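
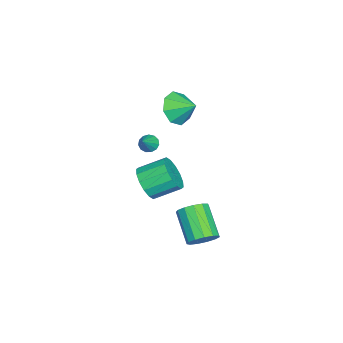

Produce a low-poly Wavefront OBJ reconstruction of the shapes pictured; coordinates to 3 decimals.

v 1.617 0.396 -1.407
v 2.213 0.93 -2.024
v 1.798 2.218 -1.31
v 1.203 1.684 -0.693
v 1.749 0.914 -2.264
v 1.334 2.202 -1.55
v 1.249 0.759 -2.275
v 0.835 2.047 -1.56
v 0.849 0.507 -2.053
v 0.434 1.795 -1.339
v 0.654 0.225 -1.658
v 0.239 1.513 -0.944
v 0.717 -0.011 -1.196
v 0.303 1.277 -0.481
v 1.022 -0.138 -0.79
v 0.607 1.15 -0.076
v 1.486 -0.122 -0.55
v 1.071 1.166 0.164
v 1.985 0.033 -0.54
v 1.571 1.321 0.175
v 2.386 0.285 -0.761
v 1.971 1.573 -0.047
v 2.581 0.567 -1.156
v 2.166 1.855 -0.442
v 2.517 0.803 -1.619
v 2.103 2.091 -0.904
v 3.852 3.843 -3.174
v 4.471 3.599 -2.695
v 3.206 2.732 -1.506
v 2.588 2.977 -1.986
v 4.338 4.012 -2.535
v 3.073 3.145 -1.346
v 4.05 4.371 -2.579
v 2.786 3.504 -1.39
v 3.7 4.563 -2.812
v 2.436 3.696 -1.623
v 3.398 4.526 -3.16
v 2.134 3.659 -1.971
v 3.241 4.273 -3.512
v 1.976 3.406 -2.323
v 3.277 3.883 -3.758
v 2.013 3.016 -2.569
v 3.496 3.48 -3.818
v 2.232 2.614 -2.629
v 3.828 3.193 -3.674
v 2.564 2.327 -2.485
v 4.168 3.113 -3.371
v 2.904 2.246 -2.182
v 4.408 3.264 -3.006
v 3.143 2.397 -1.817
v -3.347 -0.874 -2.283
v -2.981 -0.935 -2.703
v -2.413 -0.946 -1.457
v -3.004 -0.625 -2.65
v -3.136 -0.394 -2.48
v -3.335 -0.315 -2.248
v -3.538 -0.413 -2.028
v -3.68 -0.658 -1.888
v -3.717 -0.971 -1.874
v -3.636 -1.253 -1.99
v -3.464 -1.415 -2.199
v -3.255 -1.405 -2.435
v -3.075 -1.226 -2.623
v -2.689 0.807 1.199
v -1.796 0.335 1.521
v -2.351 1.873 1.821
v -1.706 0.72 0.813
v -2.191 1.156 0.33
v -2.969 1.387 0.357
v -3.582 1.279 0.876
v -3.673 0.894 1.585
v -3.187 0.458 2.067
v -2.41 0.227 2.041
f 2 1 5
f 2 5 3
f 3 5 6
f 3 6 4
f 5 1 7
f 5 7 6
f 6 7 8
f 6 8 4
f 7 1 9
f 7 9 8
f 8 9 10
f 8 10 4
f 9 1 11
f 9 11 10
f 10 11 12
f 10 12 4
f 11 1 13
f 11 13 12
f 12 13 14
f 12 14 4
f 13 1 15
f 13 15 14
f 14 15 16
f 14 16 4
f 15 1 17
f 15 17 16
f 16 17 18
f 16 18 4
f 17 1 19
f 17 19 18
f 18 19 20
f 18 20 4
f 19 1 21
f 19 21 20
f 20 21 22
f 20 22 4
f 21 1 23
f 21 23 22
f 22 23 24
f 22 24 4
f 23 1 25
f 23 25 24
f 24 25 26
f 24 26 4
f 25 1 2
f 25 2 26
f 26 2 3
f 26 3 4
f 28 27 31
f 28 31 29
f 29 31 32
f 29 32 30
f 31 27 33
f 31 33 32
f 32 33 34
f 32 34 30
f 33 27 35
f 33 35 34
f 34 35 36
f 34 36 30
f 35 27 37
f 35 37 36
f 36 37 38
f 36 38 30
f 37 27 39
f 37 39 38
f 38 39 40
f 38 40 30
f 39 27 41
f 39 41 40
f 40 41 42
f 40 42 30
f 41 27 43
f 41 43 42
f 42 43 44
f 42 44 30
f 43 27 45
f 43 45 44
f 44 45 46
f 44 46 30
f 45 27 47
f 45 47 46
f 46 47 48
f 46 48 30
f 47 27 49
f 47 49 48
f 48 49 50
f 48 50 30
f 49 27 28
f 49 28 50
f 50 28 29
f 50 29 30
f 52 51 54
f 52 54 53
f 54 51 55
f 54 55 53
f 55 51 56
f 55 56 53
f 56 51 57
f 56 57 53
f 57 51 58
f 57 58 53
f 58 51 59
f 58 59 53
f 59 51 60
f 59 60 53
f 60 51 61
f 60 61 53
f 61 51 62
f 61 62 53
f 62 51 63
f 62 63 53
f 63 51 52
f 63 52 53
f 65 64 67
f 65 67 66
f 67 64 68
f 67 68 66
f 68 64 69
f 68 69 66
f 69 64 70
f 69 70 66
f 70 64 71
f 70 71 66
f 71 64 72
f 71 72 66
f 72 64 73
f 72 73 66
f 73 64 65
f 73 65 66



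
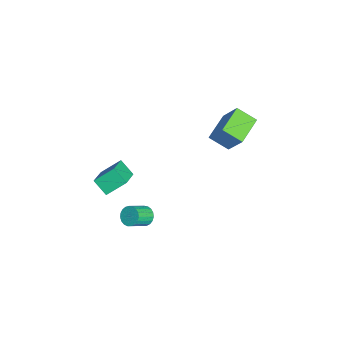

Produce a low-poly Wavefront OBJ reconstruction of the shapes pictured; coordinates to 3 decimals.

v 3.276 -2.915 1.382
v 2.685 -3.515 2.058
v 3.125 -1.834 2.209
v 2.535 -2.434 2.886
v 4.645 -3.346 2.194
v 4.055 -3.946 2.871
v 4.495 -2.265 3.022
v 3.904 -2.865 3.698
v 0.701 3.468 1.308
v 0.215 2.437 1.972
v -0.688 4.403 1.743
v -1.174 3.372 2.407
v 1.634 4.088 2.953
v 1.148 3.057 3.617
v 0.245 5.023 3.388
v -0.241 3.992 4.052
v 3.445 -1.301 -1.362
v 3.918 -0.904 -1.306
v 4.528 -1.742 -0.522
v 4.055 -2.139 -0.578
v 3.765 -0.833 -1.111
v 4.375 -1.671 -0.327
v 3.557 -0.843 -0.96
v 4.167 -1.681 -0.175
v 3.329 -0.932 -0.878
v 3.94 -1.77 -0.093
v 3.121 -1.085 -0.879
v 3.732 -1.923 -0.095
v 2.97 -1.275 -0.965
v 3.58 -2.113 -0.18
v 2.9 -1.47 -1.119
v 3.511 -2.308 -0.334
v 2.925 -1.635 -1.315
v 3.535 -2.473 -0.53
v 3.039 -1.743 -1.519
v 3.65 -2.581 -0.734
v 3.224 -1.775 -1.696
v 3.834 -2.612 -0.912
v 3.447 -1.724 -1.816
v 4.057 -2.562 -1.031
v 3.669 -1.6 -1.857
v 4.28 -2.438 -1.072
v 3.853 -1.425 -1.812
v 4.463 -2.263 -1.028
v 3.966 -1.228 -1.69
v 4.576 -2.066 -0.906
v 3.989 -1.044 -1.511
v 4.599 -1.882 -0.727
f 2 4 1
f 5 2 1
f 1 4 3
f 3 5 1
f 2 8 4
f 6 2 5
f 6 8 2
f 4 8 3
f 7 5 3
f 3 8 7
f 7 6 5
f 8 6 7
f 10 12 9
f 13 10 9
f 9 12 11
f 11 13 9
f 10 16 12
f 14 10 13
f 14 16 10
f 12 16 11
f 15 13 11
f 11 16 15
f 15 14 13
f 16 14 15
f 18 17 21
f 18 21 19
f 19 21 22
f 19 22 20
f 21 17 23
f 21 23 22
f 22 23 24
f 22 24 20
f 23 17 25
f 23 25 24
f 24 25 26
f 24 26 20
f 25 17 27
f 25 27 26
f 26 27 28
f 26 28 20
f 27 17 29
f 27 29 28
f 28 29 30
f 28 30 20
f 29 17 31
f 29 31 30
f 30 31 32
f 30 32 20
f 31 17 33
f 31 33 32
f 32 33 34
f 32 34 20
f 33 17 35
f 33 35 34
f 34 35 36
f 34 36 20
f 35 17 37
f 35 37 36
f 36 37 38
f 36 38 20
f 37 17 39
f 37 39 38
f 38 39 40
f 38 40 20
f 39 17 41
f 39 41 40
f 40 41 42
f 40 42 20
f 41 17 43
f 41 43 42
f 42 43 44
f 42 44 20
f 43 17 45
f 43 45 44
f 44 45 46
f 44 46 20
f 45 17 47
f 45 47 46
f 46 47 48
f 46 48 20
f 47 17 18
f 47 18 48
f 48 18 19
f 48 19 20



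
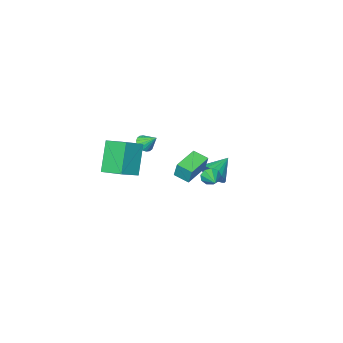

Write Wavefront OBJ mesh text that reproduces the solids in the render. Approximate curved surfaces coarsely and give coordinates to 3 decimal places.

v 3.152 -2.638 1.976
v 4.364 -2.492 2.619
v 2.729 -1.178 2.441
v 3.941 -1.032 3.084
v 4.019 -1.808 0.156
v 5.231 -1.662 0.799
v 3.596 -0.348 0.621
v 4.808 -0.202 1.264
v -2.533 -2.065 -2.817
v -2.214 -2.048 -3.36
v -1.967 -0.795 -2.443
v -2.599 -1.862 -3.409
v -2.954 -1.771 -3.181
v -3.111 -1.818 -2.783
v -2.998 -1.98 -2.4
v -2.667 -2.183 -2.213
v -2.274 -2.33 -2.307
v -2.001 -2.354 -2.641
v -1.978 -2.242 -3.056
v -2.978 -2.527 -3.044
v -2.652 -2.084 -2.257
v -4.342 -2.853 -2.296
v -2.819 -1.8 -2.437
v -3.01 -1.627 -2.709
v -3.195 -1.592 -3.032
v -3.348 -1.698 -3.357
v -3.445 -1.931 -3.635
v -3.47 -2.254 -3.822
v -3.42 -2.619 -3.891
v -3.303 -2.97 -3.831
v -3.137 -3.253 -3.651
v -2.946 -3.426 -3.379
v -2.76 -3.461 -3.056
v -2.608 -3.355 -2.731
v -2.511 -3.122 -2.454
v -2.486 -2.799 -2.266
v -2.535 -2.434 -2.197
v 2.367 -1.587 2.129
v 2.772 -1.199 1.917
v 2.053 -0.853 2.871
v 2.556 -1.144 1.771
v 2.301 -1.177 1.696
v 2.06 -1.292 1.707
v 1.88 -1.464 1.801
v 1.796 -1.662 1.961
v 1.826 -1.844 2.154
v 1.962 -1.975 2.342
v 2.179 -2.03 2.488
v 2.433 -1.997 2.563
v 2.674 -1.883 2.552
v 2.854 -1.71 2.457
v 2.938 -1.513 2.298
v 2.909 -1.33 2.105
v -0.329 -0.98 -0.006
v -0.303 -0.626 1.056
v -0.729 -0.097 -0.291
v -0.703 0.257 0.772
v 1.223 -0.357 -0.252
v 1.249 -0.003 0.811
v 0.823 0.526 -0.536
v 0.849 0.88 0.526
f 2 4 1
f 5 2 1
f 1 4 3
f 3 5 1
f 2 8 4
f 6 2 5
f 6 8 2
f 4 8 3
f 7 5 3
f 3 8 7
f 7 6 5
f 8 6 7
f 10 9 12
f 10 12 11
f 12 9 13
f 12 13 11
f 13 9 14
f 13 14 11
f 14 9 15
f 14 15 11
f 15 9 16
f 15 16 11
f 16 9 17
f 16 17 11
f 17 9 18
f 17 18 11
f 18 9 19
f 18 19 11
f 19 9 10
f 19 10 11
f 21 20 23
f 21 23 22
f 23 20 24
f 23 24 22
f 24 20 25
f 24 25 22
f 25 20 26
f 25 26 22
f 26 20 27
f 26 27 22
f 27 20 28
f 27 28 22
f 28 20 29
f 28 29 22
f 29 20 30
f 29 30 22
f 30 20 31
f 30 31 22
f 31 20 32
f 31 32 22
f 32 20 33
f 32 33 22
f 33 20 34
f 33 34 22
f 34 20 35
f 34 35 22
f 35 20 36
f 35 36 22
f 36 20 37
f 36 37 22
f 37 20 21
f 37 21 22
f 39 38 41
f 39 41 40
f 41 38 42
f 41 42 40
f 42 38 43
f 42 43 40
f 43 38 44
f 43 44 40
f 44 38 45
f 44 45 40
f 45 38 46
f 45 46 40
f 46 38 47
f 46 47 40
f 47 38 48
f 47 48 40
f 48 38 49
f 48 49 40
f 49 38 50
f 49 50 40
f 50 38 51
f 50 51 40
f 51 38 52
f 51 52 40
f 52 38 53
f 52 53 40
f 53 38 39
f 53 39 40
f 55 57 54
f 58 55 54
f 54 57 56
f 56 58 54
f 55 61 57
f 59 55 58
f 59 61 55
f 57 61 56
f 60 58 56
f 56 61 60
f 60 59 58
f 61 59 60



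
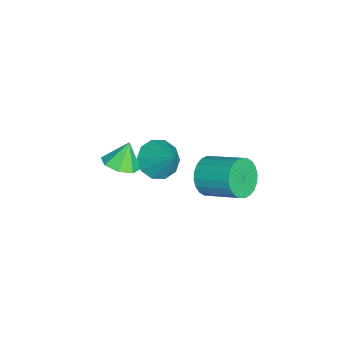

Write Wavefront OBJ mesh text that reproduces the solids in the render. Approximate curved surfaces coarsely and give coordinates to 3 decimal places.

v 1.653 -0.591 0.352
v 2.222 -0.232 -0.305
v 2.467 0.271 1.528
v 1.766 0.124 -0.249
v 1.266 0.206 0.036
v 0.915 -0.016 0.442
v 0.845 -0.458 0.813
v 1.084 -0.95 1.008
v 1.54 -1.305 0.952
v 2.04 -1.387 0.667
v 2.392 -1.165 0.261
v 2.461 -0.724 -0.11
v 1.353 -2.176 -0.503
v 1.939 -1.575 -0.455
v 0.967 -1.884 0.563
v 1.389 -1.363 -0.712
v 0.818 -1.627 -0.847
v 0.561 -2.212 -0.78
v 0.768 -2.776 -0.55
v 1.317 -2.989 -0.293
v 1.888 -2.725 -0.158
v 2.145 -2.139 -0.225
v 3.371 1.648 1.46
v 3.908 1.79 0.752
v 4.486 3.194 1.471
v 3.949 3.052 2.18
v 3.617 1.96 0.653
v 4.195 3.364 1.372
v 3.289 2.083 0.677
v 3.867 3.487 1.396
v 2.973 2.14 0.82
v 3.552 3.544 1.539
v 2.718 2.122 1.061
v 3.297 3.526 1.78
v 2.563 2.031 1.362
v 3.141 3.435 2.081
v 2.53 1.883 1.679
v 3.108 3.287 2.398
v 2.625 1.698 1.962
v 3.203 3.102 2.681
v 2.834 1.506 2.169
v 3.412 2.91 2.888
v 3.125 1.336 2.268
v 3.703 2.74 2.987
v 3.453 1.213 2.244
v 4.031 2.617 2.963
v 3.768 1.156 2.101
v 4.347 2.56 2.82
v 4.023 1.174 1.86
v 4.602 2.578 2.579
v 4.179 1.265 1.559
v 4.757 2.669 2.278
v 4.212 1.413 1.242
v 4.79 2.817 1.961
v 4.117 1.598 0.959
v 4.695 3.002 1.678
f 2 1 4
f 2 4 3
f 4 1 5
f 4 5 3
f 5 1 6
f 5 6 3
f 6 1 7
f 6 7 3
f 7 1 8
f 7 8 3
f 8 1 9
f 8 9 3
f 9 1 10
f 9 10 3
f 10 1 11
f 10 11 3
f 11 1 12
f 11 12 3
f 12 1 2
f 12 2 3
f 14 13 16
f 14 16 15
f 16 13 17
f 16 17 15
f 17 13 18
f 17 18 15
f 18 13 19
f 18 19 15
f 19 13 20
f 19 20 15
f 20 13 21
f 20 21 15
f 21 13 22
f 21 22 15
f 22 13 14
f 22 14 15
f 24 23 27
f 24 27 25
f 25 27 28
f 25 28 26
f 27 23 29
f 27 29 28
f 28 29 30
f 28 30 26
f 29 23 31
f 29 31 30
f 30 31 32
f 30 32 26
f 31 23 33
f 31 33 32
f 32 33 34
f 32 34 26
f 33 23 35
f 33 35 34
f 34 35 36
f 34 36 26
f 35 23 37
f 35 37 36
f 36 37 38
f 36 38 26
f 37 23 39
f 37 39 38
f 38 39 40
f 38 40 26
f 39 23 41
f 39 41 40
f 40 41 42
f 40 42 26
f 41 23 43
f 41 43 42
f 42 43 44
f 42 44 26
f 43 23 45
f 43 45 44
f 44 45 46
f 44 46 26
f 45 23 47
f 45 47 46
f 46 47 48
f 46 48 26
f 47 23 49
f 47 49 48
f 48 49 50
f 48 50 26
f 49 23 51
f 49 51 50
f 50 51 52
f 50 52 26
f 51 23 53
f 51 53 52
f 52 53 54
f 52 54 26
f 53 23 55
f 53 55 54
f 54 55 56
f 54 56 26
f 55 23 24
f 55 24 56
f 56 24 25
f 56 25 26



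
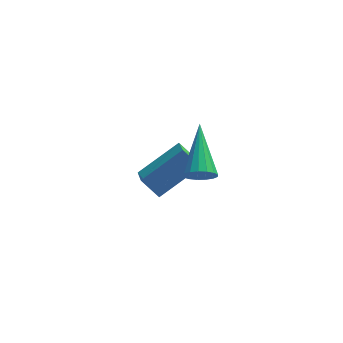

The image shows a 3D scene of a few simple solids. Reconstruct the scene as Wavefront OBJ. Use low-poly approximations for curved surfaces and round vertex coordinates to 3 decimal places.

v -4.501 -1.315 -2.79
v -3.132 -0.649 -1.792
v -4.626 -0.3 -3.295
v -3.257 0.365 -2.297
v -3.903 -1.565 -3.443
v -2.534 -0.9 -2.445
v -4.028 -0.551 -3.948
v -2.659 0.115 -2.95
v -2.622 -4.493 0.352
v -2.434 -4.213 -0.096
v -2.618 -2.807 1.408
v -2.701 -4.199 -0.118
v -2.95 -4.251 -0.033
v -3.123 -4.359 0.14
v -3.182 -4.498 0.362
v -3.113 -4.636 0.581
v -2.931 -4.741 0.748
v -2.679 -4.789 0.824
v -2.413 -4.769 0.792
v -2.196 -4.687 0.659
v -2.076 -4.56 0.455
v -2.082 -4.417 0.228
v -2.211 -4.292 0.029
f 2 4 1
f 5 2 1
f 1 4 3
f 3 5 1
f 2 8 4
f 6 2 5
f 6 8 2
f 4 8 3
f 7 5 3
f 3 8 7
f 7 6 5
f 8 6 7
f 10 9 12
f 10 12 11
f 12 9 13
f 12 13 11
f 13 9 14
f 13 14 11
f 14 9 15
f 14 15 11
f 15 9 16
f 15 16 11
f 16 9 17
f 16 17 11
f 17 9 18
f 17 18 11
f 18 9 19
f 18 19 11
f 19 9 20
f 19 20 11
f 20 9 21
f 20 21 11
f 21 9 22
f 21 22 11
f 22 9 23
f 22 23 11
f 23 9 10
f 23 10 11



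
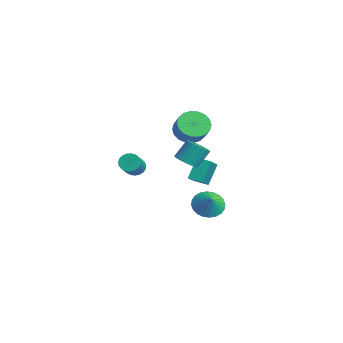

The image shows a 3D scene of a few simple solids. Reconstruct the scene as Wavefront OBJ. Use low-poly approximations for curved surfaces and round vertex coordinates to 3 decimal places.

v 1.43 -0.011 -1.947
v 2.02 -0.203 -2.529
v 2.11 -0.149 -1.213
v 2.059 0.125 -2.503
v 2.003 0.433 -2.393
v 1.859 0.673 -2.214
v 1.65 0.809 -1.996
v 1.408 0.82 -1.77
v 1.169 0.705 -1.571
v 0.97 0.48 -1.429
v 0.841 0.181 -1.366
v 0.802 -0.147 -1.392
v 0.858 -0.455 -1.502
v 1.002 -0.695 -1.68
v 1.211 -0.831 -1.899
v 1.453 -0.842 -2.125
v 1.692 -0.726 -2.324
v 1.891 -0.502 -2.466
v 2.649 -1.771 1.968
v 3.187 -1.462 1.774
v 3.128 -0.78 2.697
v 2.591 -1.089 2.892
v 2.992 -1.317 1.654
v 2.934 -0.635 2.578
v 2.738 -1.251 1.589
v 2.68 -0.568 2.513
v 2.469 -1.274 1.59
v 2.411 -0.592 2.513
v 2.231 -1.384 1.656
v 2.173 -0.701 2.579
v 2.065 -1.56 1.776
v 2.007 -0.878 2.699
v 2 -1.773 1.929
v 1.942 -1.091 2.853
v 2.048 -1.986 2.089
v 1.989 -1.304 3.013
v 2.199 -2.161 2.228
v 2.141 -1.479 3.152
v 2.428 -2.269 2.322
v 2.37 -1.587 3.246
v 2.695 -2.291 2.355
v 2.637 -1.609 3.279
v 2.955 -2.223 2.321
v 2.897 -1.541 3.245
v 3.161 -2.077 2.226
v 3.103 -1.395 3.15
v 3.279 -1.878 2.087
v 3.221 -1.195 3.01
v 3.288 -1.66 1.926
v 3.23 -0.978 2.85
v -3.364 1.066 -2.622
v -3.773 1.77 -1.446
v -4.649 2.022 -3.643
v -5.059 2.727 -2.467
v -2.821 1.633 -2.773
v -3.231 2.338 -1.597
v -4.107 2.59 -3.794
v -4.516 3.294 -2.618
v 0.697 -3.578 1.1
v 1.018 -3.698 0.67
v 1.904 -4.341 1.51
v 1.583 -4.222 1.94
v 1.102 -3.496 0.737
v 1.987 -4.139 1.577
v 1.115 -3.308 0.866
v 2.001 -3.951 1.707
v 1.056 -3.167 1.037
v 1.942 -3.81 1.877
v 0.935 -3.097 1.218
v 1.821 -3.74 2.058
v 0.773 -3.11 1.378
v 1.659 -3.754 2.218
v 0.598 -3.204 1.491
v 1.484 -3.848 2.331
v 0.44 -3.363 1.536
v 1.325 -4.007 2.376
v 0.326 -3.559 1.505
v 1.212 -4.203 2.346
v 0.277 -3.759 1.405
v 1.162 -4.402 2.245
v 0.3 -3.927 1.252
v 1.186 -4.57 2.092
v 0.392 -4.035 1.072
v 1.277 -4.678 1.912
v 0.537 -4.064 0.897
v 1.422 -4.707 1.738
v 0.709 -4.009 0.758
v 1.595 -4.652 1.598
v 0.879 -3.879 0.677
v 1.765 -4.523 1.517
v -3.705 1.298 0.708
v -3.177 0.847 0.136
v -2.367 0.75 0.96
v -2.895 1.202 1.532
v -3.069 1.228 0.075
v -2.259 1.131 0.899
v -3.088 1.623 0.139
v -2.277 1.526 0.963
v -3.228 1.954 0.316
v -2.418 1.857 1.14
v -3.464 2.154 0.571
v -2.653 2.058 1.395
v -3.746 2.186 0.853
v -2.936 2.089 1.677
v -4.021 2.041 1.106
v -3.211 1.944 1.93
v -4.233 1.75 1.28
v -3.423 1.653 2.104
v -4.341 1.369 1.341
v -3.531 1.272 2.165
v -4.323 0.974 1.277
v -3.512 0.877 2.101
v -4.182 0.643 1.1
v -3.372 0.546 1.924
v -3.947 0.442 0.845
v -3.136 0.346 1.669
v -3.664 0.411 0.563
v -2.854 0.314 1.387
v -3.389 0.556 0.31
v -2.579 0.459 1.134
f 2 1 4
f 2 4 3
f 4 1 5
f 4 5 3
f 5 1 6
f 5 6 3
f 6 1 7
f 6 7 3
f 7 1 8
f 7 8 3
f 8 1 9
f 8 9 3
f 9 1 10
f 9 10 3
f 10 1 11
f 10 11 3
f 11 1 12
f 11 12 3
f 12 1 13
f 12 13 3
f 13 1 14
f 13 14 3
f 14 1 15
f 14 15 3
f 15 1 16
f 15 16 3
f 16 1 17
f 16 17 3
f 17 1 18
f 17 18 3
f 18 1 2
f 18 2 3
f 20 19 23
f 20 23 21
f 21 23 24
f 21 24 22
f 23 19 25
f 23 25 24
f 24 25 26
f 24 26 22
f 25 19 27
f 25 27 26
f 26 27 28
f 26 28 22
f 27 19 29
f 27 29 28
f 28 29 30
f 28 30 22
f 29 19 31
f 29 31 30
f 30 31 32
f 30 32 22
f 31 19 33
f 31 33 32
f 32 33 34
f 32 34 22
f 33 19 35
f 33 35 34
f 34 35 36
f 34 36 22
f 35 19 37
f 35 37 36
f 36 37 38
f 36 38 22
f 37 19 39
f 37 39 38
f 38 39 40
f 38 40 22
f 39 19 41
f 39 41 40
f 40 41 42
f 40 42 22
f 41 19 43
f 41 43 42
f 42 43 44
f 42 44 22
f 43 19 45
f 43 45 44
f 44 45 46
f 44 46 22
f 45 19 47
f 45 47 46
f 46 47 48
f 46 48 22
f 47 19 49
f 47 49 48
f 48 49 50
f 48 50 22
f 49 19 20
f 49 20 50
f 50 20 21
f 50 21 22
f 52 54 51
f 55 52 51
f 51 54 53
f 53 55 51
f 52 58 54
f 56 52 55
f 56 58 52
f 54 58 53
f 57 55 53
f 53 58 57
f 57 56 55
f 58 56 57
f 60 59 63
f 60 63 61
f 61 63 64
f 61 64 62
f 63 59 65
f 63 65 64
f 64 65 66
f 64 66 62
f 65 59 67
f 65 67 66
f 66 67 68
f 66 68 62
f 67 59 69
f 67 69 68
f 68 69 70
f 68 70 62
f 69 59 71
f 69 71 70
f 70 71 72
f 70 72 62
f 71 59 73
f 71 73 72
f 72 73 74
f 72 74 62
f 73 59 75
f 73 75 74
f 74 75 76
f 74 76 62
f 75 59 77
f 75 77 76
f 76 77 78
f 76 78 62
f 77 59 79
f 77 79 78
f 78 79 80
f 78 80 62
f 79 59 81
f 79 81 80
f 80 81 82
f 80 82 62
f 81 59 83
f 81 83 82
f 82 83 84
f 82 84 62
f 83 59 85
f 83 85 84
f 84 85 86
f 84 86 62
f 85 59 87
f 85 87 86
f 86 87 88
f 86 88 62
f 87 59 89
f 87 89 88
f 88 89 90
f 88 90 62
f 89 59 60
f 89 60 90
f 90 60 61
f 90 61 62
f 92 91 95
f 92 95 93
f 93 95 96
f 93 96 94
f 95 91 97
f 95 97 96
f 96 97 98
f 96 98 94
f 97 91 99
f 97 99 98
f 98 99 100
f 98 100 94
f 99 91 101
f 99 101 100
f 100 101 102
f 100 102 94
f 101 91 103
f 101 103 102
f 102 103 104
f 102 104 94
f 103 91 105
f 103 105 104
f 104 105 106
f 104 106 94
f 105 91 107
f 105 107 106
f 106 107 108
f 106 108 94
f 107 91 109
f 107 109 108
f 108 109 110
f 108 110 94
f 109 91 111
f 109 111 110
f 110 111 112
f 110 112 94
f 111 91 113
f 111 113 112
f 112 113 114
f 112 114 94
f 113 91 115
f 113 115 114
f 114 115 116
f 114 116 94
f 115 91 117
f 115 117 116
f 116 117 118
f 116 118 94
f 117 91 119
f 117 119 118
f 118 119 120
f 118 120 94
f 119 91 92
f 119 92 120
f 120 92 93
f 120 93 94



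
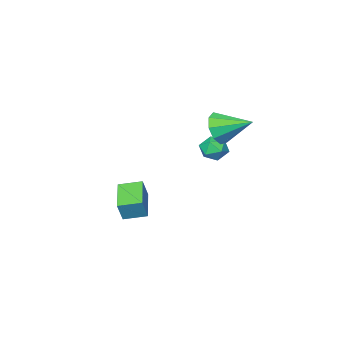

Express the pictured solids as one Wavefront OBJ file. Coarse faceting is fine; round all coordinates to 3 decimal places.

v -0.15 -3.482 -3.267
v 0.31 -3.357 -2.101
v -1.086 -2.591 -2.993
v -0.625 -2.467 -1.826
v 1.045 -2.033 -3.894
v 1.506 -1.909 -2.727
v 0.11 -1.143 -3.619
v 0.57 -1.018 -2.453
v -1.321 2.657 3.614
v -0.96 3.222 2.819
v -2.159 4.223 4.346
v -1.6 2.956 2.657
v -2.109 2.55 2.943
v -2.25 2.194 3.543
v -1.956 2.055 4.176
v -1.366 2.198 4.546
v -0.754 2.556 4.48
v -0.408 2.961 4.008
v -0.49 3.224 3.353
v -2.321 2.351 1.582
v -1.585 2.58 1.893
v -1.955 1.06 1.667
v -1.219 1.289 1.978
v -1.91 1.39 2.428
v -2.137 2.188 2.375
v -1.403 1.452 1.185
v -1.63 2.25 1.132
v -1.019 2.025 1.648
v -1.332 1.986 2.416
v -2.208 1.654 1.144
v -2.521 1.615 1.912
f 2 4 1
f 5 2 1
f 1 4 3
f 3 5 1
f 2 8 4
f 6 2 5
f 6 8 2
f 4 8 3
f 7 5 3
f 3 8 7
f 7 6 5
f 8 6 7
f 10 9 12
f 10 12 11
f 12 9 13
f 12 13 11
f 13 9 14
f 13 14 11
f 14 9 15
f 14 15 11
f 15 9 16
f 15 16 11
f 16 9 17
f 16 17 11
f 17 9 18
f 17 18 11
f 18 9 19
f 18 19 11
f 19 9 10
f 19 10 11
f 20 31 25
f 20 25 21
f 20 21 27
f 20 27 30
f 20 30 31
f 21 25 29
f 25 31 24
f 31 30 22
f 30 27 26
f 27 21 28
f 23 29 24
f 23 24 22
f 23 22 26
f 23 26 28
f 23 28 29
f 24 29 25
f 22 24 31
f 26 22 30
f 28 26 27
f 29 28 21



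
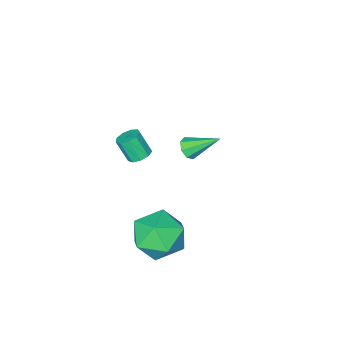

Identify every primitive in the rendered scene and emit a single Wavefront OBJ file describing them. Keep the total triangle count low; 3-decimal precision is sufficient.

v -1.04 -3.124 -1.522
v -0.762 -3.329 -1.082
v -1.84 -2.056 -0.518
v -0.557 -3.002 -1.268
v -0.635 -2.746 -1.602
v -0.951 -2.711 -1.89
v -1.319 -2.918 -1.963
v -1.524 -3.246 -1.777
v -1.445 -3.502 -1.442
v -1.13 -3.537 -1.155
v 2.982 -1.066 2.204
v 3.224 -1.447 1.945
v 3.42 -1.955 2.878
v 3.178 -1.574 3.136
v 3.457 -1.193 2.034
v 3.653 -1.701 2.967
v 3.468 -0.88 2.203
v 3.664 -1.388 3.135
v 3.251 -0.654 2.371
v 3.447 -1.162 3.304
v 2.909 -0.621 2.462
v 3.105 -1.129 3.394
v 2.601 -0.796 2.431
v 2.797 -1.304 3.364
v 2.471 -1.097 2.294
v 2.667 -1.605 3.227
v 2.58 -1.384 2.115
v 2.776 -1.892 3.048
v 2.878 -1.522 1.977
v 3.074 -2.03 2.91
v 4.112 1.331 -1.911
v 4.723 0.985 -0.913
v 2.417 0.775 -1.067
v 3.028 0.429 -0.069
v 2.938 1.613 -0.35
v 3.986 1.956 -0.872
v 3.154 -0.196 -1.108
v 4.202 0.147 -1.63
v 4.131 0.041 -0.417
v 3.997 1.16 0.052
v 3.143 0.6 -2.032
v 3.009 1.719 -1.563
f 2 1 4
f 2 4 3
f 4 1 5
f 4 5 3
f 5 1 6
f 5 6 3
f 6 1 7
f 6 7 3
f 7 1 8
f 7 8 3
f 8 1 9
f 8 9 3
f 9 1 10
f 9 10 3
f 10 1 2
f 10 2 3
f 12 11 15
f 12 15 13
f 13 15 16
f 13 16 14
f 15 11 17
f 15 17 16
f 16 17 18
f 16 18 14
f 17 11 19
f 17 19 18
f 18 19 20
f 18 20 14
f 19 11 21
f 19 21 20
f 20 21 22
f 20 22 14
f 21 11 23
f 21 23 22
f 22 23 24
f 22 24 14
f 23 11 25
f 23 25 24
f 24 25 26
f 24 26 14
f 25 11 27
f 25 27 26
f 26 27 28
f 26 28 14
f 27 11 29
f 27 29 28
f 28 29 30
f 28 30 14
f 29 11 12
f 29 12 30
f 30 12 13
f 30 13 14
f 31 42 36
f 31 36 32
f 31 32 38
f 31 38 41
f 31 41 42
f 32 36 40
f 36 42 35
f 42 41 33
f 41 38 37
f 38 32 39
f 34 40 35
f 34 35 33
f 34 33 37
f 34 37 39
f 34 39 40
f 35 40 36
f 33 35 42
f 37 33 41
f 39 37 38
f 40 39 32



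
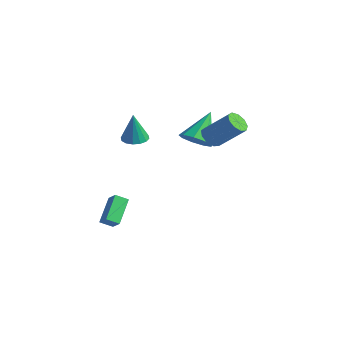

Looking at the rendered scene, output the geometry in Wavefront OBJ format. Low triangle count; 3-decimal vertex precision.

v -1.316 2.197 1.684
v -0.864 2.917 1.176
v -1.764 3.603 3.276
v -1.521 2.894 1.011
v -2.081 2.545 1.161
v -2.284 2.034 1.556
v -2.034 1.599 2.011
v -1.448 1.444 2.313
v -0.8 1.641 2.32
v -0.394 2.099 2.03
v -0.419 2.603 1.579
v -2.972 -0.625 2.106
v -2.233 -0.832 2.043
v -2.868 -0.815 3.954
v -2.227 -0.435 2.084
v -2.42 -0.09 2.13
v -2.761 0.112 2.17
v -3.159 0.117 2.193
v -3.507 -0.078 2.193
v -3.712 -0.419 2.169
v -3.718 -0.816 2.129
v -3.525 -1.161 2.083
v -3.184 -1.363 2.043
v -2.786 -1.367 2.02
v -2.438 -1.173 2.02
v -2.187 -2.728 -3.659
v -2.568 -3.338 -3.267
v -2.967 -1.534 -2.561
v -3.348 -2.144 -2.169
v -1.492 -2.796 -3.091
v -1.873 -3.406 -2.699
v -2.272 -1.602 -1.993
v -2.653 -2.212 -1.601
v 1.24 1.154 3.308
v 1.645 0.571 3.279
v 2.885 1.363 4.663
v 2.48 1.946 4.692
v 1.799 0.897 2.954
v 3.039 1.689 4.338
v 1.692 1.344 2.794
v 2.932 2.135 4.179
v 1.374 1.701 2.875
v 2.614 2.493 4.26
v 0.993 1.803 3.159
v 2.233 2.594 4.543
v 0.727 1.601 3.512
v 1.967 2.392 4.896
v 0.702 1.19 3.769
v 1.942 1.982 5.154
v 0.928 0.762 3.811
v 2.168 1.554 5.195
v 1.301 0.518 3.617
v 2.54 1.31 5.002
f 2 1 4
f 2 4 3
f 4 1 5
f 4 5 3
f 5 1 6
f 5 6 3
f 6 1 7
f 6 7 3
f 7 1 8
f 7 8 3
f 8 1 9
f 8 9 3
f 9 1 10
f 9 10 3
f 10 1 11
f 10 11 3
f 11 1 2
f 11 2 3
f 13 12 15
f 13 15 14
f 15 12 16
f 15 16 14
f 16 12 17
f 16 17 14
f 17 12 18
f 17 18 14
f 18 12 19
f 18 19 14
f 19 12 20
f 19 20 14
f 20 12 21
f 20 21 14
f 21 12 22
f 21 22 14
f 22 12 23
f 22 23 14
f 23 12 24
f 23 24 14
f 24 12 25
f 24 25 14
f 25 12 13
f 25 13 14
f 27 29 26
f 30 27 26
f 26 29 28
f 28 30 26
f 27 33 29
f 31 27 30
f 31 33 27
f 29 33 28
f 32 30 28
f 28 33 32
f 32 31 30
f 33 31 32
f 35 34 38
f 35 38 36
f 36 38 39
f 36 39 37
f 38 34 40
f 38 40 39
f 39 40 41
f 39 41 37
f 40 34 42
f 40 42 41
f 41 42 43
f 41 43 37
f 42 34 44
f 42 44 43
f 43 44 45
f 43 45 37
f 44 34 46
f 44 46 45
f 45 46 47
f 45 47 37
f 46 34 48
f 46 48 47
f 47 48 49
f 47 49 37
f 48 34 50
f 48 50 49
f 49 50 51
f 49 51 37
f 50 34 52
f 50 52 51
f 51 52 53
f 51 53 37
f 52 34 35
f 52 35 53
f 53 35 36
f 53 36 37



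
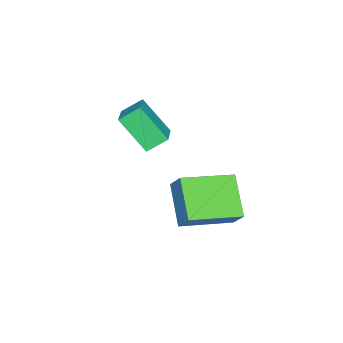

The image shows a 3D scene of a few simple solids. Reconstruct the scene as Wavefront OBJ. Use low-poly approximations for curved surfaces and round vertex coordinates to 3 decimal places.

v -1.89 1.842 -3.092
v -1.553 2.364 -2.258
v -0.631 2.689 -4.132
v -0.293 3.211 -3.298
v -0.507 0.289 -2.682
v -0.169 0.811 -1.848
v 0.753 1.136 -3.722
v 1.09 1.658 -2.888
v -3.198 -2.85 -1.676
v -3.684 -2.182 -1.132
v -3.021 -1.656 -2.984
v -3.507 -0.987 -2.439
v -2.073 -2.453 -1.161
v -2.559 -1.784 -0.616
v -1.896 -1.258 -2.468
v -2.382 -0.59 -1.924
f 2 4 1
f 5 2 1
f 1 4 3
f 3 5 1
f 2 8 4
f 6 2 5
f 6 8 2
f 4 8 3
f 7 5 3
f 3 8 7
f 7 6 5
f 8 6 7
f 10 12 9
f 13 10 9
f 9 12 11
f 11 13 9
f 10 16 12
f 14 10 13
f 14 16 10
f 12 16 11
f 15 13 11
f 11 16 15
f 15 14 13
f 16 14 15



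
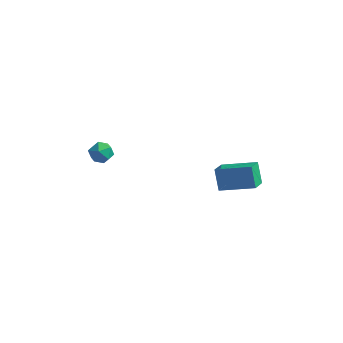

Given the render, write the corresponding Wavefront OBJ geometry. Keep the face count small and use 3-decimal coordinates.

v 2.248 0.047 2.789
v 3.885 0.431 3.307
v 2.174 0.986 2.325
v 3.812 1.37 2.842
v 2.668 -0.41 1.798
v 4.306 -0.026 2.315
v 2.595 0.529 1.333
v 4.232 0.913 1.851
v -3.342 -1.029 3.278
v -2.902 -0.929 2.793
v -2.698 -1.771 3.707
v -2.258 -1.671 3.222
v -2.362 -1.201 3.678
v -2.76 -0.743 3.412
v -2.84 -1.957 3.088
v -3.238 -1.499 2.822
v -2.592 -1.502 2.675
v -2.297 -1.035 3.04
v -3.303 -1.665 3.46
v -3.008 -1.198 3.825
f 2 4 1
f 5 2 1
f 1 4 3
f 3 5 1
f 2 8 4
f 6 2 5
f 6 8 2
f 4 8 3
f 7 5 3
f 3 8 7
f 7 6 5
f 8 6 7
f 9 20 14
f 9 14 10
f 9 10 16
f 9 16 19
f 9 19 20
f 10 14 18
f 14 20 13
f 20 19 11
f 19 16 15
f 16 10 17
f 12 18 13
f 12 13 11
f 12 11 15
f 12 15 17
f 12 17 18
f 13 18 14
f 11 13 20
f 15 11 19
f 17 15 16
f 18 17 10



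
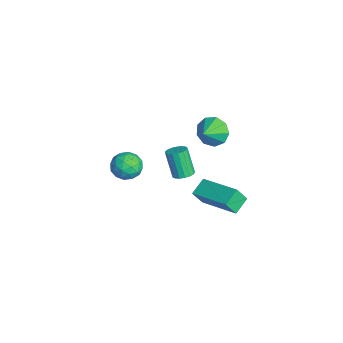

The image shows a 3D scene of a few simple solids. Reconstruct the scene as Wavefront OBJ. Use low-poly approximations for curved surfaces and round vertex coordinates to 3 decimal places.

v -3.484 2.134 -1.494
v -3.001 2.145 -2.181
v -2.776 1.566 -1.006
v -2.874 2.593 -1.845
v -3.033 2.826 -1.344
v -3.402 2.735 -0.914
v -3.81 2.363 -0.755
v -4.065 1.883 -0.942
v -4.048 1.521 -1.387
v -3.767 1.445 -1.883
v -3.354 1.691 -2.196
v -2.095 1.951 -4.388
v -1.993 1.454 -3.573
v -0.408 3.2 -3.838
v -0.306 2.703 -3.023
v -1.494 1.337 -4.837
v -1.392 0.84 -4.022
v 0.193 2.586 -4.287
v 0.295 2.089 -3.472
v -1.866 0.519 -2.993
v -1.444 0.757 -2.778
v -1.973 0.5 -1.453
v -2.394 0.261 -1.667
v -1.611 0.946 -2.808
v -2.14 0.688 -1.483
v -1.837 1.036 -2.881
v -2.366 0.778 -1.555
v -2.069 1.008 -2.979
v -2.598 0.75 -1.653
v -2.255 0.868 -3.08
v -2.784 0.61 -1.755
v -2.351 0.648 -3.161
v -2.88 0.39 -1.836
v -2.336 0.398 -3.204
v -2.865 0.14 -1.879
v -2.214 0.176 -3.198
v -2.743 -0.082 -1.873
v -2.011 0.033 -3.145
v -2.54 -0.225 -1.82
v -1.776 0.001 -3.057
v -2.304 -0.257 -1.732
v -1.56 0.087 -2.955
v -2.089 -0.17 -1.629
v -1.415 0.273 -2.861
v -1.944 0.015 -1.535
v -1.373 0.515 -2.797
v -1.902 0.257 -1.472
v 2.153 -2.135 1.504
v 2.822 -2.421 1.336
v 2.098 -2.839 2.484
v 2.767 -3.125 2.316
v 2.71 -2.414 2.538
v 2.744 -1.98 1.932
v 2.176 -3.28 1.888
v 2.21 -2.846 1.282
v 2.836 -3.129 1.573
v 3.166 -2.594 1.975
v 1.754 -2.666 1.845
v 2.084 -2.131 2.247
v 2.492 -2.217 1.334
v 2.428 -3.043 2.486
v 2.395 -2.626 2.617
v 2.788 -2.794 2.518
v 2.446 -1.957 1.684
v 2.839 -2.125 1.585
v 2.774 -2.121 2.292
v 2.081 -3.135 2.235
v 2.474 -3.303 2.136
v 2.132 -2.466 1.302
v 2.525 -2.634 1.203
v 2.146 -3.139 1.528
v 2.894 -2.801 1.374
v 2.862 -3.214 1.951
v 2.514 -3.306 1.699
v 2.534 -3.05 1.343
v 3.088 -2.486 1.611
v 3.056 -2.899 2.187
v 3.022 -2.482 2.318
v 3.042 -2.226 1.961
v 3.096 -2.902 1.75
v 1.864 -2.361 1.633
v 1.832 -2.774 2.209
v 1.878 -3.034 1.859
v 1.898 -2.778 1.502
v 2.058 -2.046 1.869
v 2.026 -2.459 2.446
v 2.386 -2.21 2.477
v 2.406 -1.954 2.121
v 1.824 -2.358 2.07
f 2 1 4
f 2 4 3
f 4 1 5
f 4 5 3
f 5 1 6
f 5 6 3
f 6 1 7
f 6 7 3
f 7 1 8
f 7 8 3
f 8 1 9
f 8 9 3
f 9 1 10
f 9 10 3
f 10 1 11
f 10 11 3
f 11 1 2
f 11 2 3
f 13 15 12
f 16 13 12
f 12 15 14
f 14 16 12
f 13 19 15
f 17 13 16
f 17 19 13
f 15 19 14
f 18 16 14
f 14 19 18
f 18 17 16
f 19 17 18
f 21 20 24
f 21 24 22
f 22 24 25
f 22 25 23
f 24 20 26
f 24 26 25
f 25 26 27
f 25 27 23
f 26 20 28
f 26 28 27
f 27 28 29
f 27 29 23
f 28 20 30
f 28 30 29
f 29 30 31
f 29 31 23
f 30 20 32
f 30 32 31
f 31 32 33
f 31 33 23
f 32 20 34
f 32 34 33
f 33 34 35
f 33 35 23
f 34 20 36
f 34 36 35
f 35 36 37
f 35 37 23
f 36 20 38
f 36 38 37
f 37 38 39
f 37 39 23
f 38 20 40
f 38 40 39
f 39 40 41
f 39 41 23
f 40 20 42
f 40 42 41
f 41 42 43
f 41 43 23
f 42 20 44
f 42 44 43
f 43 44 45
f 43 45 23
f 44 20 46
f 44 46 45
f 45 46 47
f 45 47 23
f 46 20 21
f 46 21 47
f 47 21 22
f 47 22 23
f 48 85 64
f 85 59 88
f 64 88 53
f 85 88 64
f 48 64 60
f 64 53 65
f 60 65 49
f 64 65 60
f 48 60 69
f 60 49 70
f 69 70 55
f 60 70 69
f 48 69 81
f 69 55 84
f 81 84 58
f 69 84 81
f 48 81 85
f 81 58 89
f 85 89 59
f 81 89 85
f 49 65 76
f 65 53 79
f 76 79 57
f 65 79 76
f 53 88 66
f 88 59 87
f 66 87 52
f 88 87 66
f 59 89 86
f 89 58 82
f 86 82 50
f 89 82 86
f 58 84 83
f 84 55 71
f 83 71 54
f 84 71 83
f 55 70 75
f 70 49 72
f 75 72 56
f 70 72 75
f 51 77 63
f 77 57 78
f 63 78 52
f 77 78 63
f 51 63 61
f 63 52 62
f 61 62 50
f 63 62 61
f 51 61 68
f 61 50 67
f 68 67 54
f 61 67 68
f 51 68 73
f 68 54 74
f 73 74 56
f 68 74 73
f 51 73 77
f 73 56 80
f 77 80 57
f 73 80 77
f 52 78 66
f 78 57 79
f 66 79 53
f 78 79 66
f 50 62 86
f 62 52 87
f 86 87 59
f 62 87 86
f 54 67 83
f 67 50 82
f 83 82 58
f 67 82 83
f 56 74 75
f 74 54 71
f 75 71 55
f 74 71 75
f 57 80 76
f 80 56 72
f 76 72 49
f 80 72 76



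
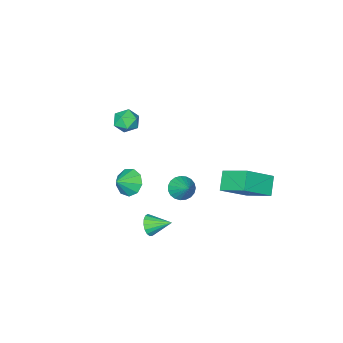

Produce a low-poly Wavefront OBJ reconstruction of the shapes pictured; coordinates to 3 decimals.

v 1.757 -2.272 -1.015
v 2.305 -2.395 -1.806
v 2.763 -2.228 -0.325
v 2.203 -1.748 -1.698
v 1.893 -1.346 -1.271
v 1.519 -1.377 -0.724
v 1.257 -1.827 -0.312
v 1.229 -2.485 -0.23
v 1.448 -3.043 -0.514
v 1.811 -3.24 -1.033
v 2.15 -2.984 -1.543
v -0.283 0.01 -1.196
v 0.156 0.372 -1.8
v 0.183 1.17 -0.164
v -0.151 0.525 -1.833
v -0.481 0.589 -1.756
v -0.777 0.553 -1.583
v -0.988 0.424 -1.342
v -1.076 0.223 -1.076
v -1.028 -0.015 -0.83
v -0.851 -0.248 -0.648
v -0.575 -0.437 -0.56
v -0.249 -0.548 -0.583
v 0.071 -0.563 -0.711
v 0.33 -0.478 -0.923
v 0.483 -0.309 -1.182
v 0.503 -0.085 -1.444
v 0.388 0.156 -1.662
v 3.963 2.155 -0.453
v 4.496 2.282 0.03
v 3.237 3.205 0.073
v 4.583 2.48 -0.245
v 4.528 2.603 -0.567
v 4.343 2.624 -0.863
v 4.072 2.537 -1.065
v 3.775 2.363 -1.127
v 3.522 2.141 -1.034
v 3.369 1.923 -0.808
v 3.353 1.757 -0.501
v 3.476 1.683 -0.182
v 3.711 1.717 0.074
v 4.003 1.852 0.21
v 4.287 2.055 0.194
v -4.76 0.931 -2.116
v -3.032 0.483 -0.9
v -5.035 2.699 -1.075
v -3.307 2.251 0.141
v -3.953 1.589 -3.021
v -2.225 1.141 -1.805
v -4.228 3.357 -1.98
v -2.5 2.909 -0.764
v 0.633 -2.891 3.773
v 1.347 -2.865 3.271
v 0.353 -4.195 3.309
v 1.067 -4.169 2.807
v 1.145 -4.203 3.675
v 1.318 -3.398 3.962
v 0.382 -3.662 2.618
v 0.555 -2.857 2.905
v 1.191 -3.342 2.557
v 1.663 -3.676 3.211
v 0.037 -3.384 3.369
v 0.509 -3.718 4.023
f 2 1 4
f 2 4 3
f 4 1 5
f 4 5 3
f 5 1 6
f 5 6 3
f 6 1 7
f 6 7 3
f 7 1 8
f 7 8 3
f 8 1 9
f 8 9 3
f 9 1 10
f 9 10 3
f 10 1 11
f 10 11 3
f 11 1 2
f 11 2 3
f 13 12 15
f 13 15 14
f 15 12 16
f 15 16 14
f 16 12 17
f 16 17 14
f 17 12 18
f 17 18 14
f 18 12 19
f 18 19 14
f 19 12 20
f 19 20 14
f 20 12 21
f 20 21 14
f 21 12 22
f 21 22 14
f 22 12 23
f 22 23 14
f 23 12 24
f 23 24 14
f 24 12 25
f 24 25 14
f 25 12 26
f 25 26 14
f 26 12 27
f 26 27 14
f 27 12 28
f 27 28 14
f 28 12 13
f 28 13 14
f 30 29 32
f 30 32 31
f 32 29 33
f 32 33 31
f 33 29 34
f 33 34 31
f 34 29 35
f 34 35 31
f 35 29 36
f 35 36 31
f 36 29 37
f 36 37 31
f 37 29 38
f 37 38 31
f 38 29 39
f 38 39 31
f 39 29 40
f 39 40 31
f 40 29 41
f 40 41 31
f 41 29 42
f 41 42 31
f 42 29 43
f 42 43 31
f 43 29 30
f 43 30 31
f 45 47 44
f 48 45 44
f 44 47 46
f 46 48 44
f 45 51 47
f 49 45 48
f 49 51 45
f 47 51 46
f 50 48 46
f 46 51 50
f 50 49 48
f 51 49 50
f 52 63 57
f 52 57 53
f 52 53 59
f 52 59 62
f 52 62 63
f 53 57 61
f 57 63 56
f 63 62 54
f 62 59 58
f 59 53 60
f 55 61 56
f 55 56 54
f 55 54 58
f 55 58 60
f 55 60 61
f 56 61 57
f 54 56 63
f 58 54 62
f 60 58 59
f 61 60 53



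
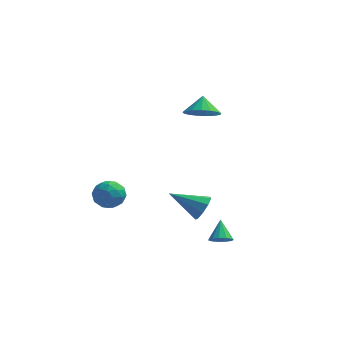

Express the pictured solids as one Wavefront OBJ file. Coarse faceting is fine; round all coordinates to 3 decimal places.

v 2.461 -2.634 -1.865
v 2.789 -3.082 -1.289
v 0.739 -2.726 -0.955
v 2.829 -2.552 -1.16
v 2.697 -2.06 -1.36
v 2.455 -1.837 -1.796
v 2.215 -1.986 -2.265
v 2.09 -2.439 -2.547
v 2.139 -2.983 -2.509
v 2.339 -3.363 -2.17
v 2.595 -3.403 -1.689
v 3.571 -3.777 -3.304
v 4.139 -3.91 -3.065
v 3.389 -2.923 -2.396
v 4.188 -3.649 -3.301
v 4.041 -3.429 -3.538
v 3.744 -3.32 -3.7
v 3.393 -3.356 -3.737
v 3.098 -3.525 -3.636
v 2.953 -3.775 -3.429
v 3.005 -4.026 -3.183
v 3.236 -4.198 -2.975
v 3.573 -4.236 -2.872
v 3.91 -4.129 -2.905
v -2.84 -2.142 -1.19
v -1.933 -2.027 -1.211
v -2.667 -3.573 -1.529
v -1.76 -3.458 -1.55
v -2.209 -3.408 -0.754
v -2.316 -2.524 -0.545
v -2.284 -3.076 -2.195
v -2.391 -2.192 -1.986
v -1.589 -2.604 -1.832
v -1.543 -2.81 -0.942
v -3.057 -2.79 -1.798
v -3.011 -2.996 -0.908
v -2.402 -1.959 -1.171
v -2.198 -3.641 -1.569
v -2.462 -3.612 -1.102
v -1.929 -3.544 -1.114
v -2.627 -2.251 -0.779
v -2.094 -2.184 -0.792
v -2.256 -2.995 -0.523
v -2.506 -3.416 -1.948
v -1.973 -3.349 -1.961
v -2.671 -2.056 -1.626
v -2.138 -1.988 -1.638
v -2.344 -2.605 -2.217
v -1.667 -2.231 -1.548
v -1.565 -3.072 -1.747
v -1.873 -2.847 -2.127
v -1.936 -2.328 -2.003
v -1.639 -2.352 -1.025
v -1.537 -3.192 -1.224
v -1.801 -3.163 -0.757
v -1.864 -2.643 -0.634
v -1.437 -2.691 -1.39
v -3.063 -2.408 -1.516
v -2.961 -3.248 -1.715
v -2.736 -2.957 -2.106
v -2.799 -2.437 -1.983
v -3.035 -2.528 -0.993
v -2.933 -3.369 -1.192
v -2.664 -3.272 -0.737
v -2.727 -2.753 -0.613
v -3.163 -2.909 -1.35
v 1.159 3.515 1.496
v 1.732 2.889 2.061
v 1.061 4.245 2.404
v 2.057 3.189 1.854
v 2.175 3.564 1.565
v 2.061 3.928 1.26
v 1.74 4.197 1.009
v 1.286 4.31 0.87
v 0.802 4.24 0.874
v 0.401 4.005 1.02
v 0.173 3.657 1.276
v 0.171 3.276 1.582
v 0.395 2.95 1.868
v 0.794 2.754 2.069
v 1.277 2.731 2.138
f 2 1 4
f 2 4 3
f 4 1 5
f 4 5 3
f 5 1 6
f 5 6 3
f 6 1 7
f 6 7 3
f 7 1 8
f 7 8 3
f 8 1 9
f 8 9 3
f 9 1 10
f 9 10 3
f 10 1 11
f 10 11 3
f 11 1 2
f 11 2 3
f 13 12 15
f 13 15 14
f 15 12 16
f 15 16 14
f 16 12 17
f 16 17 14
f 17 12 18
f 17 18 14
f 18 12 19
f 18 19 14
f 19 12 20
f 19 20 14
f 20 12 21
f 20 21 14
f 21 12 22
f 21 22 14
f 22 12 23
f 22 23 14
f 23 12 24
f 23 24 14
f 24 12 13
f 24 13 14
f 25 62 41
f 62 36 65
f 41 65 30
f 62 65 41
f 25 41 37
f 41 30 42
f 37 42 26
f 41 42 37
f 25 37 46
f 37 26 47
f 46 47 32
f 37 47 46
f 25 46 58
f 46 32 61
f 58 61 35
f 46 61 58
f 25 58 62
f 58 35 66
f 62 66 36
f 58 66 62
f 26 42 53
f 42 30 56
f 53 56 34
f 42 56 53
f 30 65 43
f 65 36 64
f 43 64 29
f 65 64 43
f 36 66 63
f 66 35 59
f 63 59 27
f 66 59 63
f 35 61 60
f 61 32 48
f 60 48 31
f 61 48 60
f 32 47 52
f 47 26 49
f 52 49 33
f 47 49 52
f 28 54 40
f 54 34 55
f 40 55 29
f 54 55 40
f 28 40 38
f 40 29 39
f 38 39 27
f 40 39 38
f 28 38 45
f 38 27 44
f 45 44 31
f 38 44 45
f 28 45 50
f 45 31 51
f 50 51 33
f 45 51 50
f 28 50 54
f 50 33 57
f 54 57 34
f 50 57 54
f 29 55 43
f 55 34 56
f 43 56 30
f 55 56 43
f 27 39 63
f 39 29 64
f 63 64 36
f 39 64 63
f 31 44 60
f 44 27 59
f 60 59 35
f 44 59 60
f 33 51 52
f 51 31 48
f 52 48 32
f 51 48 52
f 34 57 53
f 57 33 49
f 53 49 26
f 57 49 53
f 68 67 70
f 68 70 69
f 70 67 71
f 70 71 69
f 71 67 72
f 71 72 69
f 72 67 73
f 72 73 69
f 73 67 74
f 73 74 69
f 74 67 75
f 74 75 69
f 75 67 76
f 75 76 69
f 76 67 77
f 76 77 69
f 77 67 78
f 77 78 69
f 78 67 79
f 78 79 69
f 79 67 80
f 79 80 69
f 80 67 81
f 80 81 69
f 81 67 68
f 81 68 69



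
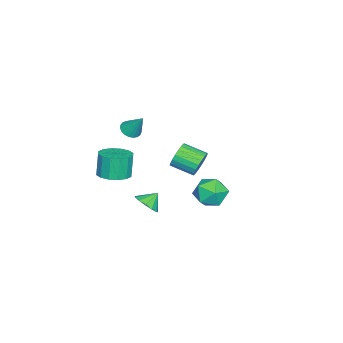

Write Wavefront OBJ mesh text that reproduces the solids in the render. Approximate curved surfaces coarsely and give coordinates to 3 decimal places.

v -3.675 0.295 -2.396
v -3.247 0.004 -3.193
v -3.297 -1.526 -2.661
v -3.725 -1.235 -1.864
v -2.94 0.076 -2.956
v -2.989 -1.453 -2.424
v -2.759 0.186 -2.622
v -2.809 -1.343 -2.091
v -2.737 0.315 -2.249
v -2.786 -1.214 -1.718
v -2.877 0.441 -1.902
v -2.926 -1.089 -1.37
v -3.155 0.541 -1.64
v -3.205 -0.989 -1.108
v -3.523 0.598 -1.509
v -3.573 -0.931 -0.977
v -3.917 0.603 -1.531
v -3.967 -0.926 -0.999
v -4.27 0.555 -1.702
v -4.319 -0.974 -1.171
v -4.52 0.462 -1.994
v -4.569 -1.068 -1.462
v -4.623 0.34 -2.355
v -4.673 -1.19 -1.823
v -4.563 0.21 -2.723
v -4.613 -1.32 -2.191
v -4.349 0.095 -3.035
v -4.399 -1.435 -2.503
v -4.019 0.014 -3.236
v -4.069 -1.516 -2.704
v -3.629 -0.018 -3.292
v -3.679 -1.548 -2.76
v 3.91 -0.477 -1.133
v 4.629 -0.279 -0.667
v 3.31 0.037 -0.427
v 4.566 0.091 -0.991
v 4.294 0.281 -1.36
v 3.9 0.23 -1.657
v 3.51 -0.046 -1.787
v 3.246 -0.458 -1.71
v 3.193 -0.877 -1.45
v 3.367 -1.169 -1.089
v 3.714 -1.241 -0.742
v 4.123 -1.071 -0.52
v 4.464 -0.712 -0.492
v -1.532 -3.408 1.297
v -0.839 -3.54 1.211
v -1.188 -2.492 2.663
v -0.875 -3.292 1.054
v -1.023 -3.065 0.939
v -1.26 -2.897 0.886
v -1.544 -2.817 0.904
v -1.826 -2.839 0.99
v -2.056 -2.96 1.129
v -2.196 -3.158 1.297
v -2.221 -3.4 1.465
v -2.127 -3.643 1.604
v -1.93 -3.845 1.69
v -1.664 -3.971 1.708
v -1.375 -4.001 1.655
v -1.113 -3.927 1.54
v -0.924 -3.764 1.383
v 4.185 -2.314 1.197
v 5.085 -2.769 1.409
v 4.715 -2.781 2.955
v 3.815 -2.326 2.743
v 5.184 -2.246 1.437
v 4.814 -2.258 2.983
v 5.016 -1.741 1.4
v 4.646 -1.753 2.947
v 4.626 -1.39 1.31
v 4.256 -1.402 2.856
v 4.117 -1.286 1.189
v 3.747 -1.298 2.735
v 3.626 -1.458 1.07
v 3.256 -1.47 2.616
v 3.285 -1.859 0.985
v 2.915 -1.871 2.531
v 3.186 -2.382 0.957
v 2.816 -2.394 2.503
v 3.354 -2.887 0.993
v 2.984 -2.899 2.54
v 3.744 -3.238 1.084
v 3.374 -3.25 2.63
v 4.253 -3.342 1.205
v 3.883 -3.354 2.751
v 4.744 -3.17 1.324
v 4.374 -3.182 2.87
v 2.825 4.153 0.339
v 3.785 3.621 0.668
v 2.215 2.579 -0.428
v 3.175 2.047 -0.099
v 2.408 2.38 0.685
v 2.785 3.353 1.158
v 3.215 2.847 -0.918
v 3.592 3.82 -0.445
v 4.026 2.814 -0.109
v 3.527 2.525 0.881
v 2.473 3.675 -0.641
v 1.974 3.386 0.349
f 2 1 5
f 2 5 3
f 3 5 6
f 3 6 4
f 5 1 7
f 5 7 6
f 6 7 8
f 6 8 4
f 7 1 9
f 7 9 8
f 8 9 10
f 8 10 4
f 9 1 11
f 9 11 10
f 10 11 12
f 10 12 4
f 11 1 13
f 11 13 12
f 12 13 14
f 12 14 4
f 13 1 15
f 13 15 14
f 14 15 16
f 14 16 4
f 15 1 17
f 15 17 16
f 16 17 18
f 16 18 4
f 17 1 19
f 17 19 18
f 18 19 20
f 18 20 4
f 19 1 21
f 19 21 20
f 20 21 22
f 20 22 4
f 21 1 23
f 21 23 22
f 22 23 24
f 22 24 4
f 23 1 25
f 23 25 24
f 24 25 26
f 24 26 4
f 25 1 27
f 25 27 26
f 26 27 28
f 26 28 4
f 27 1 29
f 27 29 28
f 28 29 30
f 28 30 4
f 29 1 31
f 29 31 30
f 30 31 32
f 30 32 4
f 31 1 2
f 31 2 32
f 32 2 3
f 32 3 4
f 34 33 36
f 34 36 35
f 36 33 37
f 36 37 35
f 37 33 38
f 37 38 35
f 38 33 39
f 38 39 35
f 39 33 40
f 39 40 35
f 40 33 41
f 40 41 35
f 41 33 42
f 41 42 35
f 42 33 43
f 42 43 35
f 43 33 44
f 43 44 35
f 44 33 45
f 44 45 35
f 45 33 34
f 45 34 35
f 47 46 49
f 47 49 48
f 49 46 50
f 49 50 48
f 50 46 51
f 50 51 48
f 51 46 52
f 51 52 48
f 52 46 53
f 52 53 48
f 53 46 54
f 53 54 48
f 54 46 55
f 54 55 48
f 55 46 56
f 55 56 48
f 56 46 57
f 56 57 48
f 57 46 58
f 57 58 48
f 58 46 59
f 58 59 48
f 59 46 60
f 59 60 48
f 60 46 61
f 60 61 48
f 61 46 62
f 61 62 48
f 62 46 47
f 62 47 48
f 64 63 67
f 64 67 65
f 65 67 68
f 65 68 66
f 67 63 69
f 67 69 68
f 68 69 70
f 68 70 66
f 69 63 71
f 69 71 70
f 70 71 72
f 70 72 66
f 71 63 73
f 71 73 72
f 72 73 74
f 72 74 66
f 73 63 75
f 73 75 74
f 74 75 76
f 74 76 66
f 75 63 77
f 75 77 76
f 76 77 78
f 76 78 66
f 77 63 79
f 77 79 78
f 78 79 80
f 78 80 66
f 79 63 81
f 79 81 80
f 80 81 82
f 80 82 66
f 81 63 83
f 81 83 82
f 82 83 84
f 82 84 66
f 83 63 85
f 83 85 84
f 84 85 86
f 84 86 66
f 85 63 87
f 85 87 86
f 86 87 88
f 86 88 66
f 87 63 64
f 87 64 88
f 88 64 65
f 88 65 66
f 89 100 94
f 89 94 90
f 89 90 96
f 89 96 99
f 89 99 100
f 90 94 98
f 94 100 93
f 100 99 91
f 99 96 95
f 96 90 97
f 92 98 93
f 92 93 91
f 92 91 95
f 92 95 97
f 92 97 98
f 93 98 94
f 91 93 100
f 95 91 99
f 97 95 96
f 98 97 90



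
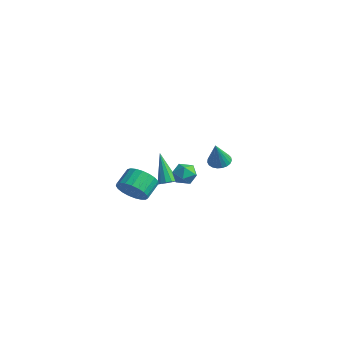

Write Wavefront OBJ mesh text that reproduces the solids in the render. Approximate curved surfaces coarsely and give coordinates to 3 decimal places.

v -0.406 2.257 -0.855
v 0.123 2.277 -0.407
v 0.017 1.323 -1.313
v 0.546 1.343 -0.865
v -0.094 1.2 -0.639
v -0.356 1.778 -0.356
v 0.496 1.822 -1.364
v 0.234 2.4 -1.081
v 0.681 2.009 -0.722
v 0.316 1.624 -0.273
v -0.176 1.976 -1.447
v -0.541 1.591 -0.998
v -1.728 -0.021 -2.27
v -0.897 0.113 -2.013
v -1.221 0.976 -1.413
v -2.052 0.841 -1.67
v -0.916 0.316 -2.317
v -1.241 1.179 -1.717
v -1.076 0.461 -2.612
v -1.401 1.324 -2.012
v -1.349 0.523 -2.848
v -1.674 1.386 -2.248
v -1.687 0.491 -2.984
v -2.012 1.354 -2.385
v -2.032 0.37 -2.997
v -2.357 1.233 -2.397
v -2.325 0.181 -2.884
v -2.649 1.044 -2.284
v -2.514 -0.043 -2.665
v -2.838 0.82 -2.065
v -2.567 -0.263 -2.377
v -2.892 0.6 -1.777
v -2.475 -0.441 -2.071
v -2.8 0.422 -1.471
v -2.254 -0.547 -1.8
v -2.579 0.316 -1.2
v -1.942 -0.562 -1.609
v -2.267 0.301 -1.009
v -1.593 -0.483 -1.533
v -1.917 0.38 -0.933
v -1.267 -0.325 -1.584
v -1.592 0.538 -0.984
v -1.021 -0.114 -1.754
v -1.345 0.749 -1.154
v 3.038 1.611 1.31
v 3.373 1.225 1.057
v 3.402 1.089 2.59
v 3.522 1.406 1.089
v 3.588 1.623 1.159
v 3.558 1.838 1.255
v 3.439 2.013 1.36
v 3.25 2.119 1.457
v 3.025 2.138 1.528
v 2.802 2.065 1.562
v 2.62 1.913 1.552
v 2.51 1.71 1.5
v 2.491 1.489 1.415
v 2.568 1.29 1.312
v 2.725 1.146 1.209
v 2.936 1.082 1.123
v 3.166 1.11 1.069
v -3.43 3.337 -3.416
v -3.111 2.98 -3.168
v -4.43 3.563 -1.804
v -2.983 3.252 -3.127
v -2.996 3.552 -3.177
v -3.148 3.784 -3.303
v -3.389 3.874 -3.465
v -3.644 3.793 -3.612
v -3.83 3.568 -3.696
v -3.89 3.27 -3.691
v -3.804 2.993 -3.599
v -3.599 2.826 -3.449
v -3.341 2.821 -3.288
f 1 12 6
f 1 6 2
f 1 2 8
f 1 8 11
f 1 11 12
f 2 6 10
f 6 12 5
f 12 11 3
f 11 8 7
f 8 2 9
f 4 10 5
f 4 5 3
f 4 3 7
f 4 7 9
f 4 9 10
f 5 10 6
f 3 5 12
f 7 3 11
f 9 7 8
f 10 9 2
f 14 13 17
f 14 17 15
f 15 17 18
f 15 18 16
f 17 13 19
f 17 19 18
f 18 19 20
f 18 20 16
f 19 13 21
f 19 21 20
f 20 21 22
f 20 22 16
f 21 13 23
f 21 23 22
f 22 23 24
f 22 24 16
f 23 13 25
f 23 25 24
f 24 25 26
f 24 26 16
f 25 13 27
f 25 27 26
f 26 27 28
f 26 28 16
f 27 13 29
f 27 29 28
f 28 29 30
f 28 30 16
f 29 13 31
f 29 31 30
f 30 31 32
f 30 32 16
f 31 13 33
f 31 33 32
f 32 33 34
f 32 34 16
f 33 13 35
f 33 35 34
f 34 35 36
f 34 36 16
f 35 13 37
f 35 37 36
f 36 37 38
f 36 38 16
f 37 13 39
f 37 39 38
f 38 39 40
f 38 40 16
f 39 13 41
f 39 41 40
f 40 41 42
f 40 42 16
f 41 13 43
f 41 43 42
f 42 43 44
f 42 44 16
f 43 13 14
f 43 14 44
f 44 14 15
f 44 15 16
f 46 45 48
f 46 48 47
f 48 45 49
f 48 49 47
f 49 45 50
f 49 50 47
f 50 45 51
f 50 51 47
f 51 45 52
f 51 52 47
f 52 45 53
f 52 53 47
f 53 45 54
f 53 54 47
f 54 45 55
f 54 55 47
f 55 45 56
f 55 56 47
f 56 45 57
f 56 57 47
f 57 45 58
f 57 58 47
f 58 45 59
f 58 59 47
f 59 45 60
f 59 60 47
f 60 45 61
f 60 61 47
f 61 45 46
f 61 46 47
f 63 62 65
f 63 65 64
f 65 62 66
f 65 66 64
f 66 62 67
f 66 67 64
f 67 62 68
f 67 68 64
f 68 62 69
f 68 69 64
f 69 62 70
f 69 70 64
f 70 62 71
f 70 71 64
f 71 62 72
f 71 72 64
f 72 62 73
f 72 73 64
f 73 62 74
f 73 74 64
f 74 62 63
f 74 63 64



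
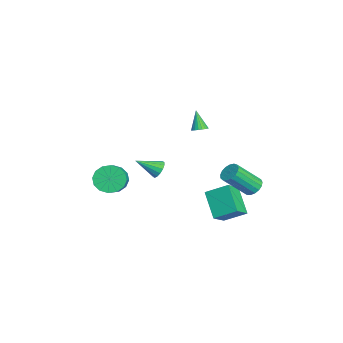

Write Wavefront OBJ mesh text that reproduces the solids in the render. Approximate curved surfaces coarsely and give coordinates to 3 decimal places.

v 2.994 2.903 -5.035
v 1.527 2.481 -3.696
v 3.314 4.253 -4.259
v 1.847 3.832 -2.92
v 3.913 2.228 -4.24
v 2.446 1.807 -2.901
v 4.233 3.579 -3.464
v 2.766 3.157 -2.125
v -0.244 -3.58 -3.219
v 0.131 -4.184 -3.965
v 1.38 -4.343 -3.206
v 1.004 -3.74 -2.461
v 0.277 -3.689 -4.101
v 1.526 -3.849 -3.342
v 0.283 -3.166 -4.001
v 1.532 -3.325 -3.242
v 0.148 -2.753 -3.691
v 1.397 -2.913 -2.933
v -0.092 -2.562 -3.255
v 1.156 -2.722 -2.497
v -0.374 -2.644 -2.81
v 0.875 -2.804 -2.051
v -0.62 -2.977 -2.474
v 0.629 -3.136 -1.715
v -0.766 -3.471 -2.338
v 0.483 -3.631 -1.579
v -0.772 -3.995 -2.438
v 0.477 -4.154 -1.679
v -0.637 -4.407 -2.747
v 0.612 -4.567 -1.989
v -0.396 -4.598 -3.183
v 0.852 -4.758 -2.425
v -0.115 -4.516 -3.629
v 1.134 -4.676 -2.87
v 3 -0.906 -0.542
v 3.603 -1.017 -0.757
v 3.04 -2.254 0.262
v 3.643 -0.844 -0.471
v 3.511 -0.689 -0.203
v 3.241 -0.592 -0.027
v 2.907 -0.578 0.011
v 2.598 -0.653 -0.098
v 2.397 -0.796 -0.327
v 2.357 -0.968 -0.614
v 2.49 -1.123 -0.881
v 2.759 -1.221 -1.057
v 3.093 -1.234 -1.096
v 3.402 -1.159 -0.986
v 1.278 1.573 1.777
v 1.669 1.27 1.937
v 0.622 1.387 3.023
v 1.735 1.465 2.002
v 1.722 1.68 2.027
v 1.632 1.876 2.009
v 1.481 2.019 1.951
v 1.295 2.086 1.863
v 1.106 2.064 1.76
v 0.947 1.957 1.661
v 0.845 1.784 1.581
v 0.818 1.574 1.535
v 0.87 1.365 1.531
v 0.993 1.191 1.57
v 1.165 1.084 1.644
v 1.357 1.061 1.742
v 1.535 1.127 1.846
v 3.5 4.548 -1.866
v 4.082 4.349 -2.201
v 4.461 2.913 -0.689
v 3.88 3.112 -0.354
v 4.186 4.592 -1.997
v 4.566 3.156 -0.484
v 4.134 4.826 -1.762
v 4.514 3.39 -0.249
v 3.937 4.995 -1.551
v 4.316 3.56 -0.038
v 3.639 5.063 -1.413
v 4.019 3.627 0.1
v 3.31 5.012 -1.378
v 3.689 3.576 0.135
v 3.024 4.855 -1.455
v 3.404 3.419 0.057
v 2.847 4.628 -1.627
v 3.227 3.192 -0.114
v 2.82 4.382 -1.853
v 3.2 2.946 -0.34
v 2.949 4.174 -2.083
v 3.329 2.739 -0.57
v 3.204 4.052 -2.262
v 3.584 2.617 -0.749
v 3.527 4.044 -2.351
v 3.907 2.608 -0.839
v 3.844 4.151 -2.329
v 4.223 2.715 -0.817
f 2 4 1
f 5 2 1
f 1 4 3
f 3 5 1
f 2 8 4
f 6 2 5
f 6 8 2
f 4 8 3
f 7 5 3
f 3 8 7
f 7 6 5
f 8 6 7
f 10 9 13
f 10 13 11
f 11 13 14
f 11 14 12
f 13 9 15
f 13 15 14
f 14 15 16
f 14 16 12
f 15 9 17
f 15 17 16
f 16 17 18
f 16 18 12
f 17 9 19
f 17 19 18
f 18 19 20
f 18 20 12
f 19 9 21
f 19 21 20
f 20 21 22
f 20 22 12
f 21 9 23
f 21 23 22
f 22 23 24
f 22 24 12
f 23 9 25
f 23 25 24
f 24 25 26
f 24 26 12
f 25 9 27
f 25 27 26
f 26 27 28
f 26 28 12
f 27 9 29
f 27 29 28
f 28 29 30
f 28 30 12
f 29 9 31
f 29 31 30
f 30 31 32
f 30 32 12
f 31 9 33
f 31 33 32
f 32 33 34
f 32 34 12
f 33 9 10
f 33 10 34
f 34 10 11
f 34 11 12
f 36 35 38
f 36 38 37
f 38 35 39
f 38 39 37
f 39 35 40
f 39 40 37
f 40 35 41
f 40 41 37
f 41 35 42
f 41 42 37
f 42 35 43
f 42 43 37
f 43 35 44
f 43 44 37
f 44 35 45
f 44 45 37
f 45 35 46
f 45 46 37
f 46 35 47
f 46 47 37
f 47 35 48
f 47 48 37
f 48 35 36
f 48 36 37
f 50 49 52
f 50 52 51
f 52 49 53
f 52 53 51
f 53 49 54
f 53 54 51
f 54 49 55
f 54 55 51
f 55 49 56
f 55 56 51
f 56 49 57
f 56 57 51
f 57 49 58
f 57 58 51
f 58 49 59
f 58 59 51
f 59 49 60
f 59 60 51
f 60 49 61
f 60 61 51
f 61 49 62
f 61 62 51
f 62 49 63
f 62 63 51
f 63 49 64
f 63 64 51
f 64 49 65
f 64 65 51
f 65 49 50
f 65 50 51
f 67 66 70
f 67 70 68
f 68 70 71
f 68 71 69
f 70 66 72
f 70 72 71
f 71 72 73
f 71 73 69
f 72 66 74
f 72 74 73
f 73 74 75
f 73 75 69
f 74 66 76
f 74 76 75
f 75 76 77
f 75 77 69
f 76 66 78
f 76 78 77
f 77 78 79
f 77 79 69
f 78 66 80
f 78 80 79
f 79 80 81
f 79 81 69
f 80 66 82
f 80 82 81
f 81 82 83
f 81 83 69
f 82 66 84
f 82 84 83
f 83 84 85
f 83 85 69
f 84 66 86
f 84 86 85
f 85 86 87
f 85 87 69
f 86 66 88
f 86 88 87
f 87 88 89
f 87 89 69
f 88 66 90
f 88 90 89
f 89 90 91
f 89 91 69
f 90 66 92
f 90 92 91
f 91 92 93
f 91 93 69
f 92 66 67
f 92 67 93
f 93 67 68
f 93 68 69



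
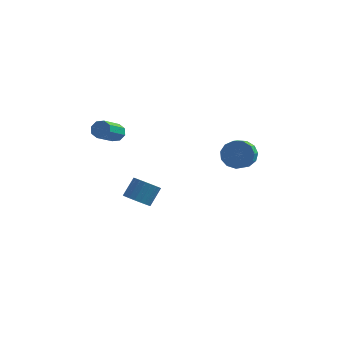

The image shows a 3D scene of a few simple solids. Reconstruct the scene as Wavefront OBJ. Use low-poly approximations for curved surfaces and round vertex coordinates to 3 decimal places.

v 3.498 4.502 -0.188
v 4.13 4.086 -0.959
v 4.133 3.022 -0.383
v 3.502 3.438 0.388
v 4.504 4.316 -0.537
v 4.507 3.252 0.039
v 4.558 4.605 -0.004
v 4.561 3.541 0.572
v 4.276 4.861 0.47
v 4.279 3.797 1.047
v 3.747 5.003 0.736
v 3.75 3.939 1.312
v 3.139 4.986 0.708
v 3.142 3.922 1.284
v 2.646 4.816 0.395
v 2.649 3.752 0.972
v 2.423 4.545 -0.102
v 2.426 3.481 0.474
v 2.542 4.261 -0.627
v 2.545 3.197 -0.051
v 2.964 4.054 -1.013
v 2.967 2.99 -0.437
v 3.556 3.989 -1.136
v 3.559 2.925 -0.56
v -3.182 -0.099 3.353
v -2.645 0.025 3.735
v -3.081 -1.577 4.868
v -3.618 -1.701 4.487
v -3.067 0.261 3.907
v -3.503 -1.341 5.04
v -3.556 0.286 3.754
v -3.992 -1.316 4.887
v -3.826 0.086 3.367
v -4.262 -1.516 4.5
v -3.719 -0.223 2.972
v -4.155 -1.825 4.105
v -3.297 -0.459 2.8
v -3.733 -2.061 3.933
v -2.808 -0.484 2.953
v -3.244 -2.086 4.086
v -2.538 -0.284 3.34
v -2.974 -1.886 4.473
v -2.826 2.955 -4.567
v -2.084 3.269 -5.09
v -1.633 4.158 -3.916
v -2.374 3.845 -3.393
v -2.368 3.534 -5.181
v -1.917 4.423 -4.008
v -2.731 3.699 -5.167
v -2.28 4.588 -3.993
v -3.111 3.735 -5.048
v -2.66 4.625 -3.875
v -3.441 3.637 -4.847
v -2.99 4.526 -3.673
v -3.665 3.421 -4.597
v -3.213 4.31 -3.423
v -3.744 3.124 -4.341
v -3.292 4.013 -3.168
v -3.663 2.798 -4.125
v -3.212 3.687 -2.952
v -3.439 2.499 -3.985
v -2.987 3.389 -2.812
v -3.108 2.279 -3.946
v -2.656 3.169 -2.773
v -2.728 2.177 -4.014
v -2.277 3.066 -2.841
v -2.365 2.208 -4.178
v -1.914 3.098 -3.004
v -2.082 2.369 -4.408
v -1.631 3.258 -3.235
v -1.928 2.631 -4.667
v -1.476 3.521 -3.493
v -1.928 2.95 -4.908
v -1.477 3.839 -3.734
f 2 1 5
f 2 5 3
f 3 5 6
f 3 6 4
f 5 1 7
f 5 7 6
f 6 7 8
f 6 8 4
f 7 1 9
f 7 9 8
f 8 9 10
f 8 10 4
f 9 1 11
f 9 11 10
f 10 11 12
f 10 12 4
f 11 1 13
f 11 13 12
f 12 13 14
f 12 14 4
f 13 1 15
f 13 15 14
f 14 15 16
f 14 16 4
f 15 1 17
f 15 17 16
f 16 17 18
f 16 18 4
f 17 1 19
f 17 19 18
f 18 19 20
f 18 20 4
f 19 1 21
f 19 21 20
f 20 21 22
f 20 22 4
f 21 1 23
f 21 23 22
f 22 23 24
f 22 24 4
f 23 1 2
f 23 2 24
f 24 2 3
f 24 3 4
f 26 25 29
f 26 29 27
f 27 29 30
f 27 30 28
f 29 25 31
f 29 31 30
f 30 31 32
f 30 32 28
f 31 25 33
f 31 33 32
f 32 33 34
f 32 34 28
f 33 25 35
f 33 35 34
f 34 35 36
f 34 36 28
f 35 25 37
f 35 37 36
f 36 37 38
f 36 38 28
f 37 25 39
f 37 39 38
f 38 39 40
f 38 40 28
f 39 25 41
f 39 41 40
f 40 41 42
f 40 42 28
f 41 25 26
f 41 26 42
f 42 26 27
f 42 27 28
f 44 43 47
f 44 47 45
f 45 47 48
f 45 48 46
f 47 43 49
f 47 49 48
f 48 49 50
f 48 50 46
f 49 43 51
f 49 51 50
f 50 51 52
f 50 52 46
f 51 43 53
f 51 53 52
f 52 53 54
f 52 54 46
f 53 43 55
f 53 55 54
f 54 55 56
f 54 56 46
f 55 43 57
f 55 57 56
f 56 57 58
f 56 58 46
f 57 43 59
f 57 59 58
f 58 59 60
f 58 60 46
f 59 43 61
f 59 61 60
f 60 61 62
f 60 62 46
f 61 43 63
f 61 63 62
f 62 63 64
f 62 64 46
f 63 43 65
f 63 65 64
f 64 65 66
f 64 66 46
f 65 43 67
f 65 67 66
f 66 67 68
f 66 68 46
f 67 43 69
f 67 69 68
f 68 69 70
f 68 70 46
f 69 43 71
f 69 71 70
f 70 71 72
f 70 72 46
f 71 43 73
f 71 73 72
f 72 73 74
f 72 74 46
f 73 43 44
f 73 44 74
f 74 44 45
f 74 45 46



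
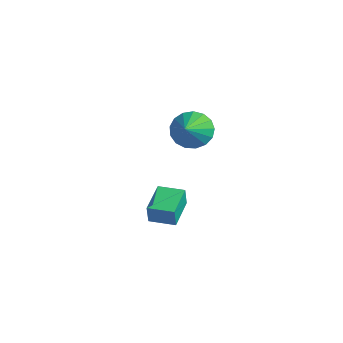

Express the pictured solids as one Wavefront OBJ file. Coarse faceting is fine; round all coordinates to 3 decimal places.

v 1.233 -1.491 -3.974
v 1.371 -1.655 -3.1
v 0.361 -0.41 -3.634
v 0.499 -0.574 -2.76
v 2.081 -0.806 -3.98
v 2.219 -0.97 -3.106
v 1.209 0.275 -3.64
v 1.347 0.111 -2.766
v 2.758 -0.562 1.547
v 3.343 0.036 1.7
v 3.322 -1.258 2.113
v 3.081 0.075 2.008
v 2.745 -0.032 2.211
v 2.412 -0.26 2.262
v 2.158 -0.557 2.148
v 2.042 -0.855 1.897
v 2.09 -1.086 1.566
v 2.291 -1.197 1.23
v 2.599 -1.162 0.967
v 2.944 -0.99 0.836
v 3.246 -0.72 0.868
v 3.436 -0.413 1.056
v 3.472 -0.14 1.356
f 2 4 1
f 5 2 1
f 1 4 3
f 3 5 1
f 2 8 4
f 6 2 5
f 6 8 2
f 4 8 3
f 7 5 3
f 3 8 7
f 7 6 5
f 8 6 7
f 10 9 12
f 10 12 11
f 12 9 13
f 12 13 11
f 13 9 14
f 13 14 11
f 14 9 15
f 14 15 11
f 15 9 16
f 15 16 11
f 16 9 17
f 16 17 11
f 17 9 18
f 17 18 11
f 18 9 19
f 18 19 11
f 19 9 20
f 19 20 11
f 20 9 21
f 20 21 11
f 21 9 22
f 21 22 11
f 22 9 23
f 22 23 11
f 23 9 10
f 23 10 11



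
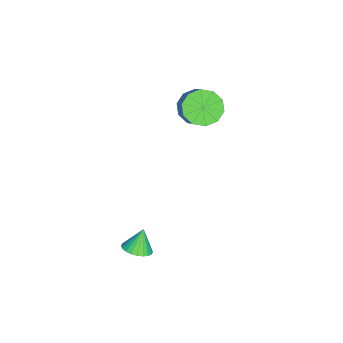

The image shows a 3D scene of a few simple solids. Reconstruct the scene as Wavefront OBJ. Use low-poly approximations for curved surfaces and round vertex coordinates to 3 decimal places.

v -2.051 1.015 1.735
v -1.371 0.727 1.202
v -0.19 1.238 2.432
v -0.869 1.525 2.965
v -1.474 1.266 1.077
v -0.293 1.777 2.307
v -1.798 1.709 1.204
v -0.616 2.219 2.434
v -2.217 1.886 1.533
v -1.036 2.397 2.763
v -2.573 1.731 1.94
v -1.392 2.241 3.17
v -2.73 1.302 2.268
v -1.549 1.813 3.498
v -2.627 0.763 2.393
v -1.446 1.274 3.623
v -2.304 0.321 2.266
v -1.122 0.831 3.496
v -1.884 0.143 1.937
v -0.703 0.654 3.167
v -1.528 0.299 1.53
v -0.347 0.809 2.76
v 3.405 -0.247 -3.114
v 4.012 -0.342 -2.821
v 2.955 -0.073 -2.126
v 4.016 -0.081 -2.865
v 3.927 0.156 -2.947
v 3.759 0.33 -3.055
v 3.537 0.417 -3.172
v 3.295 0.403 -3.279
v 3.07 0.289 -3.362
v 2.896 0.094 -3.407
v 2.799 -0.153 -3.407
v 2.795 -0.414 -3.363
v 2.884 -0.65 -3.281
v 3.052 -0.825 -3.173
v 3.274 -0.912 -3.056
v 3.516 -0.898 -2.949
v 3.741 -0.784 -2.866
v 3.915 -0.589 -2.821
f 2 1 5
f 2 5 3
f 3 5 6
f 3 6 4
f 5 1 7
f 5 7 6
f 6 7 8
f 6 8 4
f 7 1 9
f 7 9 8
f 8 9 10
f 8 10 4
f 9 1 11
f 9 11 10
f 10 11 12
f 10 12 4
f 11 1 13
f 11 13 12
f 12 13 14
f 12 14 4
f 13 1 15
f 13 15 14
f 14 15 16
f 14 16 4
f 15 1 17
f 15 17 16
f 16 17 18
f 16 18 4
f 17 1 19
f 17 19 18
f 18 19 20
f 18 20 4
f 19 1 21
f 19 21 20
f 20 21 22
f 20 22 4
f 21 1 2
f 21 2 22
f 22 2 3
f 22 3 4
f 24 23 26
f 24 26 25
f 26 23 27
f 26 27 25
f 27 23 28
f 27 28 25
f 28 23 29
f 28 29 25
f 29 23 30
f 29 30 25
f 30 23 31
f 30 31 25
f 31 23 32
f 31 32 25
f 32 23 33
f 32 33 25
f 33 23 34
f 33 34 25
f 34 23 35
f 34 35 25
f 35 23 36
f 35 36 25
f 36 23 37
f 36 37 25
f 37 23 38
f 37 38 25
f 38 23 39
f 38 39 25
f 39 23 40
f 39 40 25
f 40 23 24
f 40 24 25



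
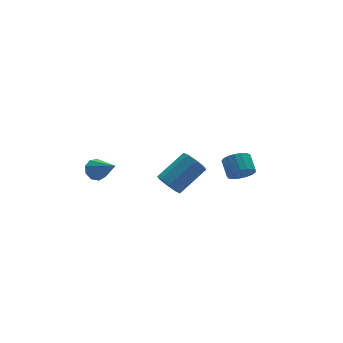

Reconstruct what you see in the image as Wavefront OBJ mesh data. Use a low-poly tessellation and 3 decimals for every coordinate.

v -1.368 -0.367 -0.368
v -0.933 -0.307 -1.048
v 0.784 0.108 0.088
v 0.348 0.047 0.768
v -1.179 0.236 -0.875
v 0.538 0.65 0.261
v -1.535 0.425 -0.404
v 0.182 0.839 0.732
v -1.794 0.15 0.087
v -0.077 0.564 1.223
v -1.804 -0.428 0.312
v -0.087 -0.013 1.448
v -1.558 -0.97 0.139
v 0.159 -0.556 1.275
v -1.202 -1.159 -0.332
v 0.515 -0.745 0.804
v -0.943 -0.884 -0.823
v 0.774 -0.47 0.313
v -4.002 3.363 -0.815
v -3.315 3.426 -1.052
v -3.478 1.877 0.315
v -3.382 3.71 -0.647
v -3.739 3.832 -0.321
v -4.22 3.735 -0.226
v -4.598 3.464 -0.406
v -4.698 3.146 -0.778
v -4.472 2.93 -1.167
v -4.026 2.917 -1.392
v -3.569 3.112 -1.346
v 3.406 0.599 -1.511
v 3.885 0.192 -0.985
v 4.014 1.174 -0.343
v 3.534 1.581 -0.869
v 4.136 0.333 -1.251
v 4.265 1.315 -0.609
v 4.221 0.535 -1.577
v 4.349 1.517 -0.935
v 4.118 0.752 -1.887
v 4.247 1.734 -1.245
v 3.852 0.934 -2.112
v 3.981 1.915 -1.47
v 3.484 1.039 -2.199
v 3.613 2.02 -1.557
v 3.098 1.043 -2.128
v 3.227 2.025 -1.486
v 2.783 0.946 -1.916
v 2.911 1.927 -1.274
v 2.61 0.769 -1.611
v 2.738 1.751 -0.969
v 2.619 0.553 -1.283
v 2.748 1.535 -0.641
v 2.809 0.348 -1.008
v 2.938 1.33 -0.366
v 3.135 0.201 -0.847
v 3.264 1.182 -0.205
v 3.524 0.144 -0.839
v 3.652 1.126 -0.197
f 2 1 5
f 2 5 3
f 3 5 6
f 3 6 4
f 5 1 7
f 5 7 6
f 6 7 8
f 6 8 4
f 7 1 9
f 7 9 8
f 8 9 10
f 8 10 4
f 9 1 11
f 9 11 10
f 10 11 12
f 10 12 4
f 11 1 13
f 11 13 12
f 12 13 14
f 12 14 4
f 13 1 15
f 13 15 14
f 14 15 16
f 14 16 4
f 15 1 17
f 15 17 16
f 16 17 18
f 16 18 4
f 17 1 2
f 17 2 18
f 18 2 3
f 18 3 4
f 20 19 22
f 20 22 21
f 22 19 23
f 22 23 21
f 23 19 24
f 23 24 21
f 24 19 25
f 24 25 21
f 25 19 26
f 25 26 21
f 26 19 27
f 26 27 21
f 27 19 28
f 27 28 21
f 28 19 29
f 28 29 21
f 29 19 20
f 29 20 21
f 31 30 34
f 31 34 32
f 32 34 35
f 32 35 33
f 34 30 36
f 34 36 35
f 35 36 37
f 35 37 33
f 36 30 38
f 36 38 37
f 37 38 39
f 37 39 33
f 38 30 40
f 38 40 39
f 39 40 41
f 39 41 33
f 40 30 42
f 40 42 41
f 41 42 43
f 41 43 33
f 42 30 44
f 42 44 43
f 43 44 45
f 43 45 33
f 44 30 46
f 44 46 45
f 45 46 47
f 45 47 33
f 46 30 48
f 46 48 47
f 47 48 49
f 47 49 33
f 48 30 50
f 48 50 49
f 49 50 51
f 49 51 33
f 50 30 52
f 50 52 51
f 51 52 53
f 51 53 33
f 52 30 54
f 52 54 53
f 53 54 55
f 53 55 33
f 54 30 56
f 54 56 55
f 55 56 57
f 55 57 33
f 56 30 31
f 56 31 57
f 57 31 32
f 57 32 33

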